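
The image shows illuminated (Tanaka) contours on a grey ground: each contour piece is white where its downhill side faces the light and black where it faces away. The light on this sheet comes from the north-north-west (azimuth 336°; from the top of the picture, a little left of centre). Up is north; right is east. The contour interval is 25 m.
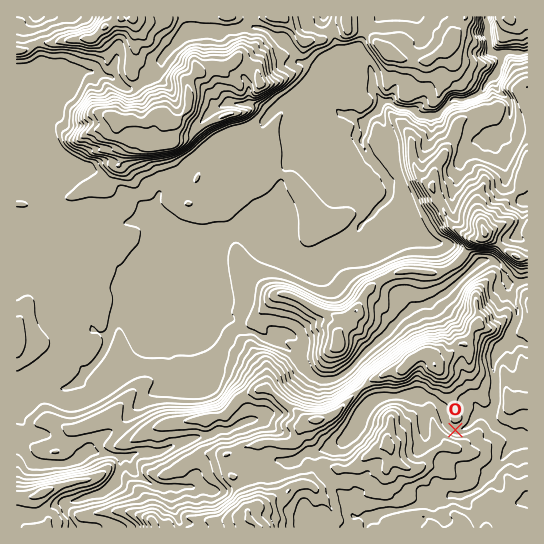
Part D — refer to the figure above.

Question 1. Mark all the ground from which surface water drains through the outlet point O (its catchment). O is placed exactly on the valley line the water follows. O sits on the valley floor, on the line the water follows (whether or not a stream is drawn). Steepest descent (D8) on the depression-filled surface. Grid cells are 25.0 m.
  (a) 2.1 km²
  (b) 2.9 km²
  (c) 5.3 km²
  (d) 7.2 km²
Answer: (c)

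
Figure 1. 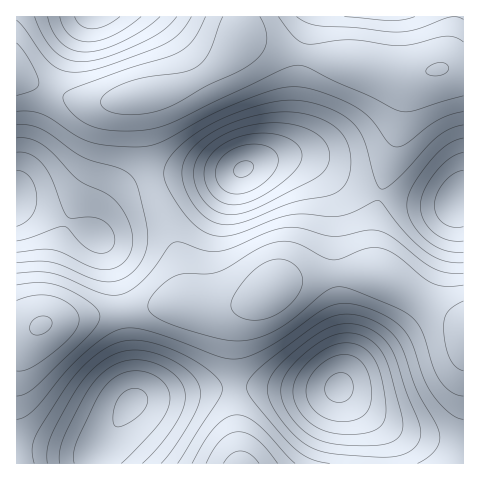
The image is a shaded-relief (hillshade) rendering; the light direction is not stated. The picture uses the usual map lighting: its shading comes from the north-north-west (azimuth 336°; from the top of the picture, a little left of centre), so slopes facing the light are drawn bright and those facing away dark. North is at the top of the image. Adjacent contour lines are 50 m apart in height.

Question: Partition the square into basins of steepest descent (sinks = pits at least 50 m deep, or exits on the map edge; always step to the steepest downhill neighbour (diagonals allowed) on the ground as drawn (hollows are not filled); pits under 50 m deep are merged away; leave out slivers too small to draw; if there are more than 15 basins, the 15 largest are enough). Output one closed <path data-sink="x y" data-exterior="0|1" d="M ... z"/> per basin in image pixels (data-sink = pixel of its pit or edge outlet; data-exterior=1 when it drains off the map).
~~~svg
<path data-sink="243 169" data-exterior="0" d="M241 35l-6 12-8 10-23 19-36 15-27 5 3 48 6 35 26 66 12 57 2 3 16 3 29-2 20-5 21-15 15-6 55-7 25 0 10 2-6-10-2-17 3-40 23-77 8-49 4-6 5-2-26-2-48-12-52-8-31-8z"/><path data-sink="339 388" data-exterior="0" d="M371 273l-41 1-39 6-15 6-34 26-5 10-3 13 0 57 7 72 223-1 0-140-24-12-51-33z"/><path data-sink="131 404" data-exterior="0" d="M257 300l-32 8-59-4-51 10-59 6-14 4-10 6-15 1-1 132 223 1-5-72 0-57 6-20z"/><path data-sink="17 200" data-exterior="1" d="M17 76l-1 254 11 1 29-11 59-6 43-9 31 0-4-8-3-30-6-22-26-66-6-35-3-47-7-1-28 6-24-1-25-7z"/><path data-sink="459 201" data-exterior="0" d="M453 68l-14 0-22 5-6 3-4 6-8 49-21 71-5 46 3 21 7 7 57 35 23 12 1-253z"/><path data-sink="96 17" data-exterior="1" d="M241 16l-224 0-1 59 41 19 32 8 26-1 53-10 36-15 23-19 8-10 6-13z"/><path data-sink="390 17" data-exterior="1" d="M463 16l-221 0-1 19 18 9 31 8 52 8 55 13 23 0 19-5 24 2z"/>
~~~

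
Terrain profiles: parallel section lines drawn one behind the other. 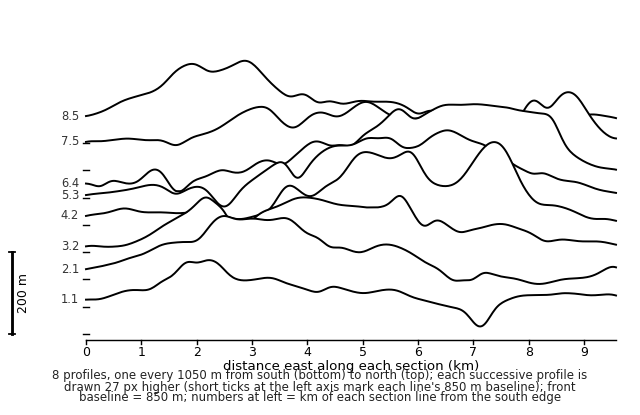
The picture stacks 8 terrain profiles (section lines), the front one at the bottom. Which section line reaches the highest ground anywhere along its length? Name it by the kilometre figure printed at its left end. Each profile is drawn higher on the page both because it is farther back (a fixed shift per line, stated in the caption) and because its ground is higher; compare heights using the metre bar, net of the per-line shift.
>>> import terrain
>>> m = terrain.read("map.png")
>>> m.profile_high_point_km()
4.2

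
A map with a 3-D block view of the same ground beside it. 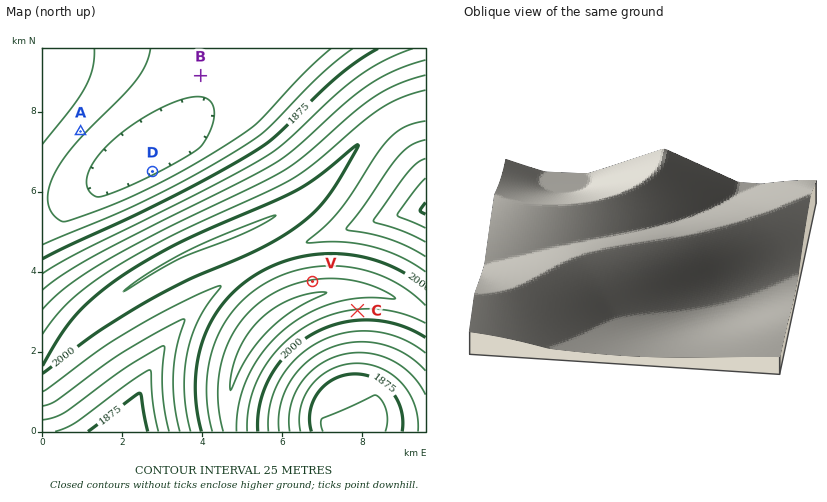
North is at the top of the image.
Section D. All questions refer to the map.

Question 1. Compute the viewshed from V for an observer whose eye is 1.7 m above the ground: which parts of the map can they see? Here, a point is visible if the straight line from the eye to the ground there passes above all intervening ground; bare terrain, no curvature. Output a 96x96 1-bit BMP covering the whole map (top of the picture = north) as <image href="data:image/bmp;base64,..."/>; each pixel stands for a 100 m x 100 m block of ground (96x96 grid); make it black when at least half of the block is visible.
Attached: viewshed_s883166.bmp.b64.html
<image width="96" height="96" href="data:image/bmp;base64,Qk2+BAAAAAAAAD4AAAAoAAAAYAAAAGAAAAABAAEAAAAAAIAEAAATCwAAEwsAAAIAAAAAAAAA////AAAAAAAAAAAAAAAAAAAAAAAAAAAAAAAAAAAAAAAAAAAAAAAAAAAAAAAAAAAAAAAAAAAAAAAAAAAAAAAAAAAAAAAAAAAAAAAAAAAAAAAAAAAAAAAAAAAAAAAAAAAAAAAAAAAAAAAAAAAAAAAAAAAAAAAAAAAAAAAAAAAAAAAAAAAAAAAAAAAAAAAAAAAAAAAAAAAAAAAAAAAAAAAAAAAAAAAAAAAAAAAAAAAAAAAAAAAAAAAAAAAAAAAAAAAAAAAAAAAAAAAAAAAAAAAAAAAAAAAAAAAAAAAAAAAAAAAAAAAAAAAAAAAAAAAAAAAAAAAAAAAAAAAAAAAAAAAAAAAAAAAAAAAAAAAAAAAAAAAAAAAAAAAAAAAAAAAAAAAAAAAAAAAAAAAAAAAAAAAAAAAAAAAAAAAAAAAAAAAAAAAAAAAAAAAAAAAAAAAAGAAAAAAAAAAAAAAADwAAAAAAAAAAAAAAB8AAAAAAAAAAAAAAA/AAAAAAAAAAAAAAAP4AAAAAAAAAAAAAAH+AAAAAAAAAAAAAAD/wAAAAAAAAAAAAAB/8AAAAAHAAAAAAAAf/gAAAAP4AAAAAAAP/8AAAAP4AAAAAAAH//AAAAP4AAAAAAAB//4AAAP4AAAAAAAA///AAAP4AAAAAAAAP//4AAP4AAAAAAAAD///AAP4AAAAAAAAB///4APwAAAAAAAAAf///AHgAAAAAAAAAH///4AAAAAAAAAAAB////AAAAAAAAAAAAP///4AAAAAAAAAAAD////AAAAAAAAAAAA////wAAAAAAAAAAAH///8AAAAAAAAAAAB////gAAAAAAAAAAAP///4AAAAAAAAAAAD///+AAAAAAAAAAAA////wAAAAAAAAAAAP///8AAAAAAAAAAAD////AAAAAAAAAAAA////wAAAAAAAAAAAP///8AAAAAAAAAAAH////AAAAAAAAAAAB////4AAAAAAAAAAA////8AAAAAAAAAAAf///8AAAAAAAAAAAP///8AAAAAAAAAAAH///8AAAAAAAAAAAD///8AAAAAAAAAAAB///8AAAAAAAAAAAA///8AAAAAAAAAAAAf//8AAAAAAAAAAAAP//8AAAAAAAAAAAAH//8AAAAAAAAAAAAD//8AAAAAAAAAAAAD//8AAAAAAAAAAAAB//8AAAAAAAAAAAAA//8AAAAAAAAAAAAAf/8AAAAAAAAAAAAAP/8AAAAAAAAAAAAAH/8AAAAAAAAAAAAAB/8AAAAAAAAAAAAAA/8AAAAAAAAAAAAAAf8AAAAAAAAAAAAAAH8AAAAAAAAAAAAAAA8AAAAAAAAAAAAAAAAAAAAAAAAAAAAAAAAAAAAAAAAAAAAAAAAAAAAAAAAAAAAAAAAAAAAAAAAAAAAAAAAAAAAAAAAAAAAAAAAAAAAAAAAAAAAAAAAAAAAAAAAAAAAAAAAAAAAAAAAAAAAAAAAAAAAAAAAAAAAAAAAAAAAAAAAAAAAAAAAAAAAAAAAAAAAAAAAAAAAAAAAAAAAAAAAAAAAAAAAAAAAAAAA="/>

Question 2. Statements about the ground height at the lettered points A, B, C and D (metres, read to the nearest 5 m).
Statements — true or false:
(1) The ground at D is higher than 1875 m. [false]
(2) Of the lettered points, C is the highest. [true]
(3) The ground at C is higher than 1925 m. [true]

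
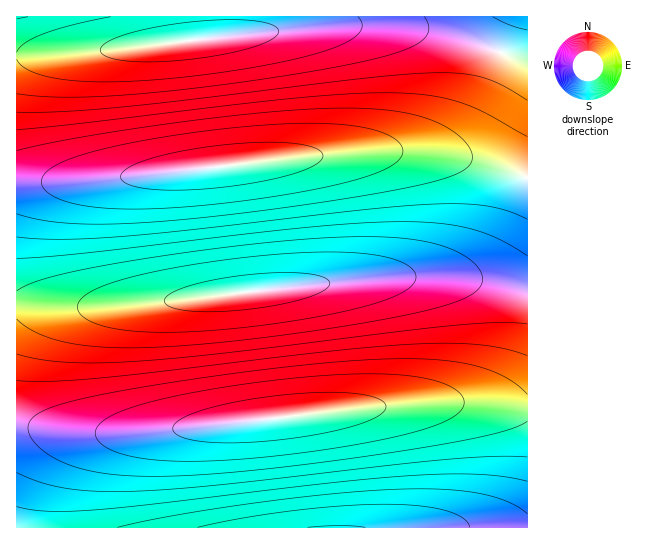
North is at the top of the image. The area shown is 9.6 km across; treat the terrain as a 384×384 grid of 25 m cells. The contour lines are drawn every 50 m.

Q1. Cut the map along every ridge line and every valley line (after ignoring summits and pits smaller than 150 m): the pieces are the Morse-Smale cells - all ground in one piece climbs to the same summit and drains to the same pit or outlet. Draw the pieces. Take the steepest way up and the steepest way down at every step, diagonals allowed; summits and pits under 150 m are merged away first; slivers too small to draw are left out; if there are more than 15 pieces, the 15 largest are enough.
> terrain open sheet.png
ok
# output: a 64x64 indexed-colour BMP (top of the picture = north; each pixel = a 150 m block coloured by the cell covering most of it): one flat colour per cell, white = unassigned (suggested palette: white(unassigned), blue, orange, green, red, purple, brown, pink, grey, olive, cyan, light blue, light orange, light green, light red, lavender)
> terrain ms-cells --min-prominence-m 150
<image width="64" height="64" href="data:image/bmp;base64,Qk12CAAAAAAAAHYAAAAoAAAAQAAAAEAAAAABAAQAAAAAAAAIAAATCwAAEwsAABAAAAAAAAAA////ALR3HwAOf/8ALKAsACgn1gC9Z5QAS1aMAMJ34wB/f38AIr28AM++FwDox64AeLv/AIrfmACWmP8A1bDFAERERERERERERERERERERERERERERERERERERERERERERERERERERERERERERERERERERERERERERERERERERERERERERERERERERERERERERERERERERERERERERERERERERERERERERERERERERERERERERERERERERERERERERERERERERERERERERERERERERERERERERERERERERERERERERERERERERERERERERERERERERERERERERERERERERERERERERERERERERERERERERERERERERERERERERERERERERERERERERERERERERERERERERERERERERERERERERERERERERERERERERERERERERERERERERERERERERERERERERERERERERERERERERERERERERERERERERERERERERERERERERERERERERERERERERERERERERERERERERERERERERERERERERERERERERERERERERERERERCIiIiIiIiIiIkREREREREREREREREREREREREREREIiIiIiIiIiIiIiIiIiIiJEREREREREREREREREREREQiIiIiIiIiIiIiIiIiIiIiIiIiJERERERERERERERERCIiIiIiIiIiIiIiIiIiIiIiIiIiIiIiIiIkREREIiIiIiIiIiIiIiIiIiIiIiIiIiIiIiIiIiIiIiIiIiIiIiIiIiIiIiIiIiIiIiIiIiIiIiIiIiIiIiIiIiIiIiIiIiIiIiIiIiIiIiIiIiIiIiIiIiIiIiIiIiIiIiIiIiIiIiIiIiIiIiIiIiIiIiIiIiIiIiIiIiIiIiIiIiIiIiIiIiIiIiIiIiIiIiIiIiIiIiIiIiIiIiIiIiIiIiIiIiIiIiIiIiIiIiIiIiIiIiIiIiIiIiIiIiIiIiIiIiIiIiIiIiIiIiIiIiIiIiIiIiIiIiIiIiIiIiIiIiIiIiIiIiIiIiIiIiIiIiIiIiIiIiIiIiIiIiIiIiIiIiIiIiIiIiIiIiIiIiIiIiIiIiIiIiIiIiIiIiIiIiIiIiIiIiIiIiIiIiIiIiIiIiIiIiIiIiIiIiIiIiIiIiIiIiIiIiIiIiIiIiIiIiIiIiIiIiIiIiIiIiIiIiIiIiIiIiIiIiIiIiIiIiIiIiIiIiIiIiIiIiIiIiIiIiIiIiIiMzMzMzMzMzMzMyIiIiIiIiIiIiIiIiIiIiIiIiIiIiIzMzMzMzMzMzMzMzMzMzIiIiIiIiIiIiIiIiIiIiIiIjMzMzMzMzMzMzMzMzMzMzMzMzMiIiIiIiIiIiIiIjMzMzMzMzMzMzMzMzMzMzMzMzMzMzMzMzMzMzMzMzMzMzMzMzMzMzMzMzMzMzMzMzMzMzMzMzMzMzMzMzMzMzMzMzMzMzMzMzMzMzMzMzMzMzMzMzMzMzMzMzMzMzMzMzMzMzMzMzMzMzMzMzMzMzMzMzMzMzMzMzMzMzMzMzMzMzMzMzMzMzMzMzMzMzMzMzMzMzMzMzMzMzMzMzMzMzMzMzMzMzMzMzMzMzMzMzMzMzMzMzMzMzMzMzMzMzMzMzMzMzMzMzMzMzMzMzMzMzMzMzMzMzMzMzMzMzMzMzMzMzMzMzMzMzMzMzMzMzMzMzMzMzMzMzMzMzMzMzMzMzMzMzMzMzMzMzMzMzMzMzMzMzMzMzMzMzMzMzMzMzMzMzMzMzMzMzMzMzMzMzMzMzMzMzMzMzMzMzMzMzMzMzMzMzMzMzMzMzMzMzMzMzMzMzMzMzMzMzMzMzMzMzMzMzMzMzMzMzMzMzMzMzMzMzMzMzMzMzMzMzMzMzMzMzMzMzMzEREREREzMzMzMzMzMzMzMzMzMzMzMzMzMzMzMzMzMzMRERERERERERERMzMzMzMzMzMzMzMzMzMzMzMzMzMzERERERERERERERERERERMzMzMzMzMzMzMzMzMzMzMRERERERERERERERERERERERERERETMzMzMzMzMzMRERERERERERERERERERERERERERERERERERERERERERERERERERERERERERERERERERERERERERERERERERERERERERERERERERERERERERERERERERERERERERERERERERERERERERERERERERERERERERERERERERERERERERERERERERERERERERERERERERERERERERERERERERERERERERERERERERERERERERERERERERERERERERERERERERERERERERERERERERERERERERERERERERERERERERERERERERERERERERERERERERERERERERERERERERERERERERERERERERERERERERERERERERERERERERERERERERERERERERERERERERERERERERERERERERERERERERERERERERERERERERERERERERERERERERERERERERERERERERERERERERERERERERERERERERERERERERERERERERERFVVVVVEREREREREREREREREREREREREREREREREREREVVVVVVVVVVVVRERERERERERERERERERERERERERERERVVVVVVVVVVVVVVVVVRERERERERERERERERERERERERFVVVVVVVVVVVVVVVVVUREREREREREREREREREREREREVVVVVVVVVVVVVVVVVVRERERERERERERERERERERERER"/>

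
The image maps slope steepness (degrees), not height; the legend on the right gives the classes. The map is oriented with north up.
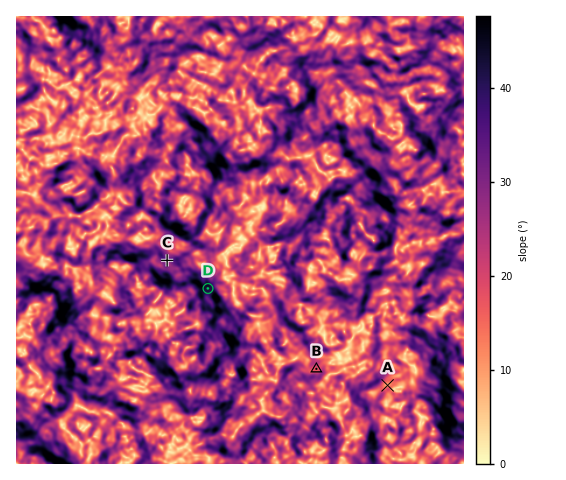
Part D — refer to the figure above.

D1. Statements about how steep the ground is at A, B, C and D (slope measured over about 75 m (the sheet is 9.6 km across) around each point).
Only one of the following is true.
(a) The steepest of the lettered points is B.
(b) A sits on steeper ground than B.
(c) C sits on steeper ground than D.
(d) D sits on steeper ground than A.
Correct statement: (d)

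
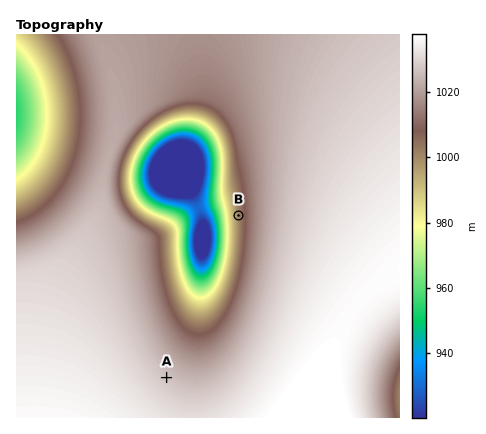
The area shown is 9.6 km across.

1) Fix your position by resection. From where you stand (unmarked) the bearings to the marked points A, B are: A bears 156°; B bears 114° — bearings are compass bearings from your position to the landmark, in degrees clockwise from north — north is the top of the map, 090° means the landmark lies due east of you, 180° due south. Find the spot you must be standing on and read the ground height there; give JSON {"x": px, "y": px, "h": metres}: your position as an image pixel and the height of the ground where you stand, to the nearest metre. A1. {"x": 59, "y": 135, "h": 992}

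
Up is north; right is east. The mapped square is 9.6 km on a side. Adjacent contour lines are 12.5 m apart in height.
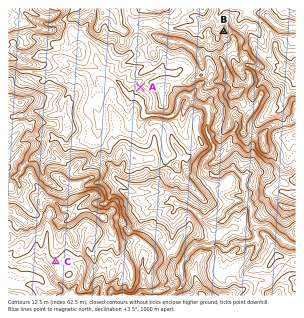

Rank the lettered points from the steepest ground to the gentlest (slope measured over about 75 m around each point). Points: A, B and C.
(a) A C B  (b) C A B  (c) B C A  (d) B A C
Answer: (d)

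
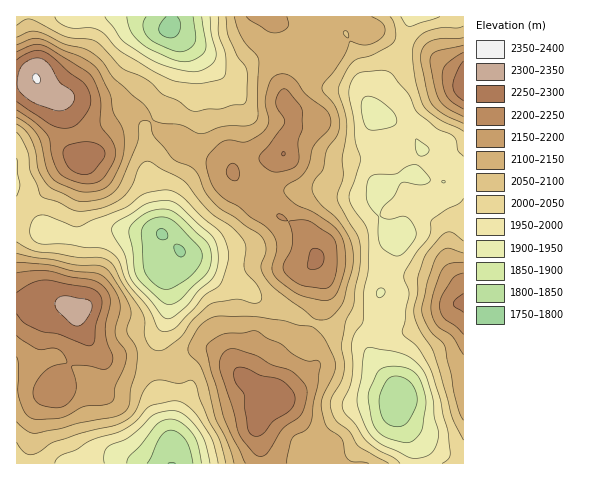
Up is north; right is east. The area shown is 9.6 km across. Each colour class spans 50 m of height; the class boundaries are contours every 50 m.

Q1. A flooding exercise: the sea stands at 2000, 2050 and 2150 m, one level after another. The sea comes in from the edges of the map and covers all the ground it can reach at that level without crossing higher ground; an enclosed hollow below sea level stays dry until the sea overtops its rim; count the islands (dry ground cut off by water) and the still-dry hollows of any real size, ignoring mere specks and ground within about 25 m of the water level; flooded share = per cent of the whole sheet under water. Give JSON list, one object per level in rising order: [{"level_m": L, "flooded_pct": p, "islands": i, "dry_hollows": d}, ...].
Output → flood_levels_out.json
[{"level_m": 2000, "flooded_pct": 21, "islands": 0, "dry_hollows": 1}, {"level_m": 2050, "flooded_pct": 41, "islands": 0, "dry_hollows": 0}, {"level_m": 2150, "flooded_pct": 72, "islands": 1, "dry_hollows": 0}]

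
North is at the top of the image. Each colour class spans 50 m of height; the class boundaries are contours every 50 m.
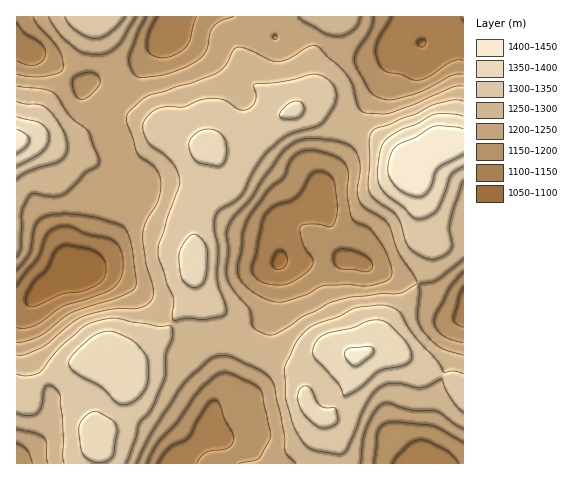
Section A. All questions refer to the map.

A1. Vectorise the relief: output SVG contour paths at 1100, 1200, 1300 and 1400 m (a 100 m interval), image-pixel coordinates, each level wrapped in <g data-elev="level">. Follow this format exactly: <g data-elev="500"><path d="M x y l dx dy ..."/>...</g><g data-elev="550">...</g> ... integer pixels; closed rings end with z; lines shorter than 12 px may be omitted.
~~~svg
<g data-elev="1100"><path d="M28 306l-3-6 3-9 7-11 12-11 7-16 6-6 8-2 21 4 8 3 7 7 2 7-1 8-2 6-6 5-15 6-21 3-26 12z"/><path d="M276 269l-4-4 1-8 5-6 5 0 4 5 0 8-5 5z"/><path d="M421 47l-3-2-1-3 3-2 5 0 0 5z"/></g><g data-elev="1200"><path d="M147 463l11-20 18-20 22-31 17-16 10-4 6 2 20 9 9 7 11 43-1 7-11 18-4 2-16 3"/><path d="M374 463l4-31 4-6 6-3 10-1 35 4 30 16"/><path d="M17 443l10 7 6 13"/><path d="M463 342l-11-2-10-5-6-7-2-7 2-7 13-26 14-17"/><path d="M272 301l-10-4-12-7-8-7-4-8 0-10 3-15 2-18 4-11 22-31 15-13 6-15 5-7 7-4 9-1 24 6 8 5 5 8-1 26 4 22 4 5 15 7 12 15 9 21 1 7-1 5-6 4-16 5-21-1-25 1-16 8-20 7-7 1z"/><path d="M17 270l12-17 5-24 5-9 4-3 9-2 24-1 22 4 21 6 5 4 4 7 4 11 4 37-1 5-5 4-17 7-39 13-10 5-23 18-14 6-10 1"/><path d="M81 99l-4-2-3-5-2-8 1-6 3-2 8-3 11 0 5 5 0 6-11 12z"/><path d="M463 74l-11 1-31 17-25 7-11 1-10-4-7-8-11-20-3-8 3-10 14-21 3-12"/><path d="M274 40l-1-4 3-2 1 4z"/><path d="M33 17l5 9 14 14 7 10 4 10 0 9-4 4-17 4-11 0-14-3"/><path d="M234 17l-13 4-7 5-4 7-4 17-4 6-6 5-12 7-17 6-27 4-4-2-3-3-4-9 0-5 9-27 8-15"/></g><g data-elev="1300"><path d="M126 463l9-24 4-15 13-15 13-31 1-24 7-19-2-9-13 0-42-8-22 4-11 5-21 18-22 27-12 4-11-2"/><path d="M17 413l11 3 8-2 5-8 5-20 4-1 6 4 5 9 2 41 0 17 1 7"/><path d="M463 374l-9-3-10 1-7-11-26-29-12-20-7-5-10-2-27 3-16 9-20 6-10 5-13 14-10 22-2 6 2 29 8 27 11 18 5 4 6 3 23 3 5-2 25-53 8-10 9-5 13 0 21 4 7-2 14-7 12 23 10 10"/><path d="M173 320l15-2 16 2 17-3 4-3 1-8-9-27 1-29-4-23 2-12 5-6 13-7 7-6 19-35 17-18 12-9 28-8 7-6 10-15 2-9-2-10-8-8-7-3-6-1-30 8-28 2-2 1 3 9 0 7-4 5-7 4-7-1-15-9-15-1-9 2-16 6-15 0-9 1-7 4-7 7-2 10 4 11 4 5 13 9 7 7 6 8 3 10-1 8-11 29-10 34 1 10 8 25 6 13-1 17z"/><path d="M17 179l12-8 31-10 6-7 1-7-1-9-3-8-15-21-8-4-15-1-8-2"/><path d="M463 101l-9-1-20 4-18 10-42 16-3 4-2 6 1 21-2 25 1 6 4 5 19 14 6 6 8 25 4 6 13 9 10 2 11-3 7-7 1-5-3-13 1-7 4-17 9-26"/><path d="M65 17l4 7 7 7 11 6 8 1 7-1 7-4 16-16"/></g><g data-elev="1400"><path d="M352 365l6 0 13-9 3-5-1-3-6-2-20 3-2 4 0 3z"/><path d="M17 154l10-8 2-6-3-6-9-5"/><path d="M463 129l-10-2-19-1-18 11-17 7-5 4-4 7-2 11 0 8 4 8 8 9 12 5 9 1 9-8 5-16 3-5 25-14"/></g>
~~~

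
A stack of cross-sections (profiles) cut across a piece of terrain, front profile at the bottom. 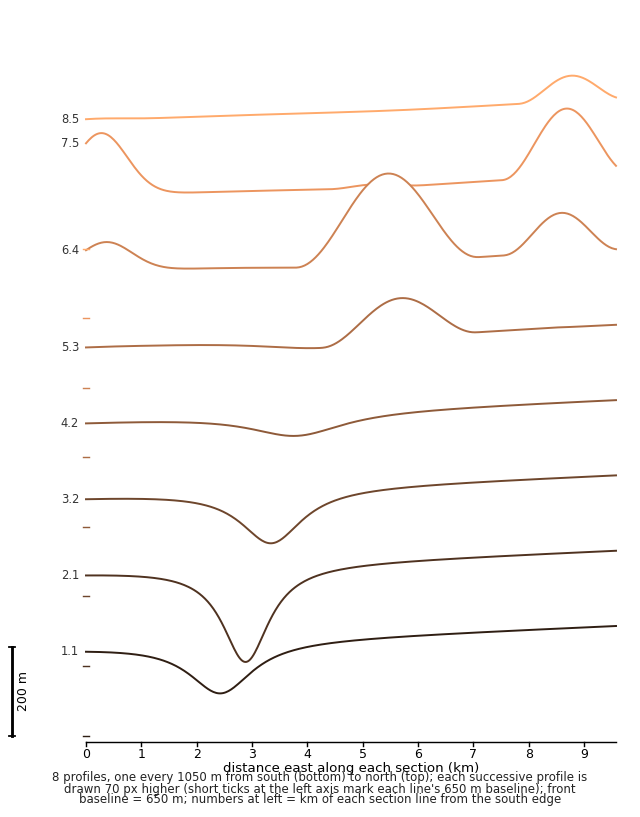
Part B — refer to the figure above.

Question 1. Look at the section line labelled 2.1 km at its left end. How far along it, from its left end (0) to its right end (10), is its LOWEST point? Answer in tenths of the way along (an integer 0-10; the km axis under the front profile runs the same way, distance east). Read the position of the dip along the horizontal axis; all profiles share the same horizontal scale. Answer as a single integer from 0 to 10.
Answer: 3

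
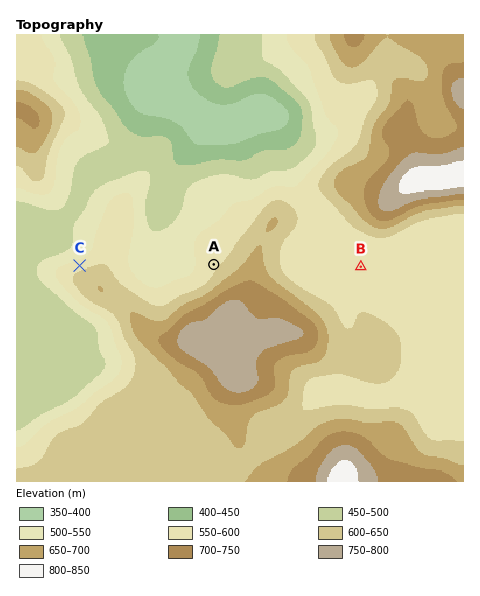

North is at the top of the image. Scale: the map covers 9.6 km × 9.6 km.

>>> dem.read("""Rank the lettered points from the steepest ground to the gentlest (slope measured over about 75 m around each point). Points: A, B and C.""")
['C', 'A', 'B']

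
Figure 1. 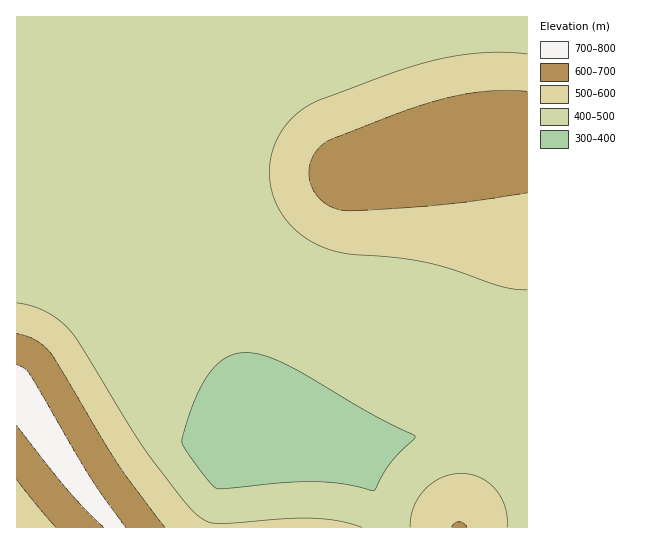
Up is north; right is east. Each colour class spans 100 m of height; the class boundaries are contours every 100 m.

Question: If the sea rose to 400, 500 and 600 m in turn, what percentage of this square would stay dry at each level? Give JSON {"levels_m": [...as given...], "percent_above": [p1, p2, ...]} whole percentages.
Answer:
{"levels_m": [400, 500, 600], "percent_above": [92, 29, 13]}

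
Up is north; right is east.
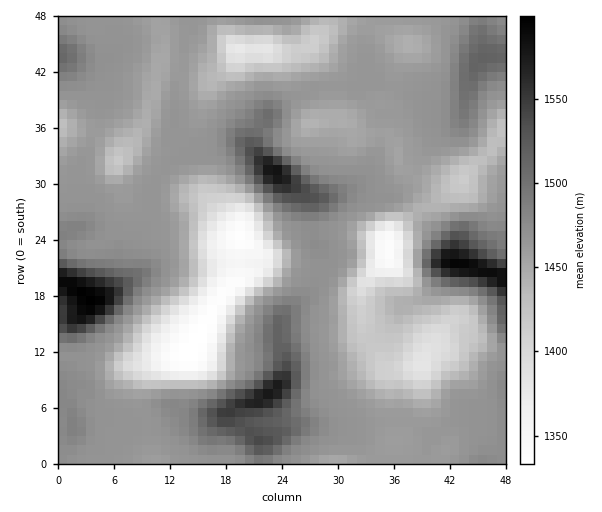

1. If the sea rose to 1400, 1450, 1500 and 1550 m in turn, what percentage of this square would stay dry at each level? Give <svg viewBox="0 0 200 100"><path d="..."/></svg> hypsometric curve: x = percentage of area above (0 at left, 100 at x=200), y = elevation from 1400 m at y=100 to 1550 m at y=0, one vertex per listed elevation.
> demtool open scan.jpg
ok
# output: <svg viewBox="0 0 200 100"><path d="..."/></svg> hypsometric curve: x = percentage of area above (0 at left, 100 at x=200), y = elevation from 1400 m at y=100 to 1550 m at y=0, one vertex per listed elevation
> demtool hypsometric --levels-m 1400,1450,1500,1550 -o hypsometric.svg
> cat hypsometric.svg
<svg viewBox="0 0 200 100"><path d="M181 100l-37-33-121-34-16-33"/></svg>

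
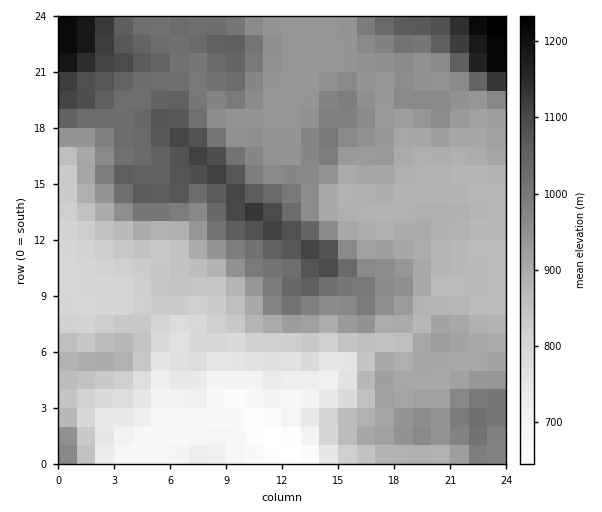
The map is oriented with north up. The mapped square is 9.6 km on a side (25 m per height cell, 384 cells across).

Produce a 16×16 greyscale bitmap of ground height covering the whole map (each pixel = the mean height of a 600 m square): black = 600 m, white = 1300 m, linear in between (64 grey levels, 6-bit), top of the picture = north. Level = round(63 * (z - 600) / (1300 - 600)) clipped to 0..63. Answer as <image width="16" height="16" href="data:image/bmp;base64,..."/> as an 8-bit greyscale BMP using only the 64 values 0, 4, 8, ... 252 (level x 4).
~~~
<image width="16" height="16" href="data:image/bmp;base64,Qk02BQAAAAAAADYEAAAoAAAAEAAAABAAAAABAAgAAAAAAAABAAATCwAAEwsAAAABAAAAAAAAAAAAAAEBAQACAgIAAwMDAAQEBAAFBQUABgYGAAcHBwAICAgACQkJAAoKCgALCwsADAwMAA0NDQAODg4ADw8PABAQEAAREREAEhISABMTEwAUFBQAFRUVABYWFgAXFxcAGBgYABkZGQAaGhoAGxsbABwcHAAdHR0AHh4eAB8fHwAgICAAISEhACIiIgAjIyMAJCQkACUlJQAmJiYAJycnACgoKAApKSkAKioqACsrKwAsLCwALS0tAC4uLgAvLy8AMDAwADExMQAyMjIAMzMzADQ0NAA1NTUANjY2ADc3NwA4ODgAOTk5ADo6OgA7OzsAPDw8AD09PQA+Pj4APz8/AEBAQABBQUEAQkJCAENDQwBEREQARUVFAEZGRgBHR0cASEhIAElJSQBKSkoAS0tLAExMTABNTU0ATk5OAE9PTwBQUFAAUVFRAFJSUgBTU1MAVFRUAFVVVQBWVlYAV1dXAFhYWABZWVkAWlpaAFtbWwBcXFwAXV1dAF5eXgBfX18AYGBgAGFhYQBiYmIAY2NjAGRkZABlZWUAZmZmAGdnZwBoaGgAaWlpAGpqagBra2sAbGxsAG1tbQBubm4Ab29vAHBwcABxcXEAcnJyAHNzcwB0dHQAdXV1AHZ2dgB3d3cAeHh4AHl5eQB6enoAe3t7AHx8fAB9fX0Afn5+AH9/fwCAgIAAgYGBAIKCggCDg4MAhISEAIWFhQCGhoYAh4eHAIiIiACJiYkAioqKAIuLiwCMjIwAjY2NAI6OjgCPj48AkJCQAJGRkQCSkpIAk5OTAJSUlACVlZUAlpaWAJeXlwCYmJgAmZmZAJqamgCbm5sAnJycAJ2dnQCenp4An5+fAKCgoAChoaEAoqKiAKOjowCkpKQApaWlAKampgCnp6cAqKioAKmpqQCqqqoAq6urAKysrACtra0Arq6uAK+vrwCwsLAAsbGxALKysgCzs7MAtLS0ALW1tQC2trYAt7e3ALi4uAC5ubkAurq6ALu7uwC8vLwAvb29AL6+vgC/v78AwMDAAMHBwQDCwsIAw8PDAMTExADFxcUAxsbGAMfHxwDIyMgAycnJAMrKygDLy8sAzMzMAM3NzQDOzs4Az8/PANDQ0ADR0dEA0tLSANPT0wDU1NQA1dXVANbW1gDX19cA2NjYANnZ2QDa2toA29vbANzc3ADd3d0A3t7eAN/f3wDg4OAA4eHhAOLi4gDj4+MA5OTkAOXl5QDm5uYA5+fnAOjo6ADp6ekA6urqAOvr6wDs7OwA7e3tAO7u7gDv7+8A8PDwAPHx8QDy8vIA8/PzAPT09AD19fUA9vb2APf39wD4+PgA+fn5APr6+gD7+/sA/Pz8AP39/QD+/v4A////AHw8ICAkKBwUEDBUaHBsgIxgOCwgIBwYFCBEZHCAgJCQWEhAKCwgHCQkLEhwcHCEjGRkXDw8NDQ4ODhAbGxwbHBYWFxMQEhMVFxYZGBkdHBsSEhMUExQYHyMgISAcGRkZEhITFRYWHCMoKCUhHxkYGBITFRYYHSMnKi0hHhwaGBgTFxsdHSQrLikhGxobGhoZFh0mKSgnLSkkHBoaGhoaGRchKCgrLighISEcHBoaGhodISYpLSghHx8kIB4bHBscKScmKSkiIB8fIiIfHiAeHS4rJyYmJCUfHiAhHiAfISo1LywoJScnIR4eHyAhIi03NjEoJicnJR8eHiAlKSoyOA="/>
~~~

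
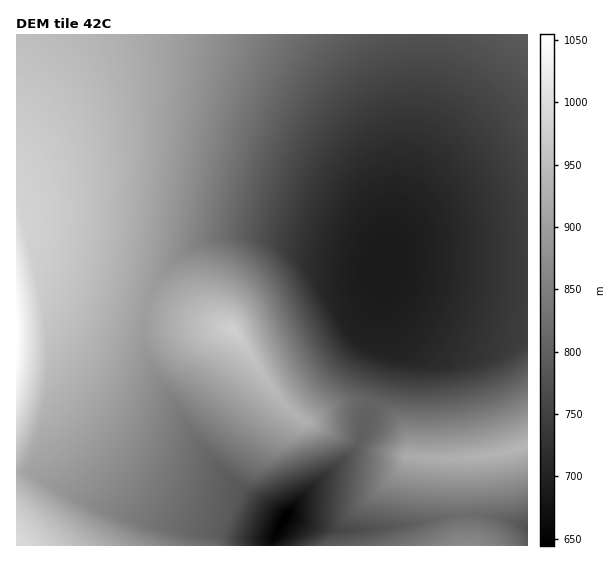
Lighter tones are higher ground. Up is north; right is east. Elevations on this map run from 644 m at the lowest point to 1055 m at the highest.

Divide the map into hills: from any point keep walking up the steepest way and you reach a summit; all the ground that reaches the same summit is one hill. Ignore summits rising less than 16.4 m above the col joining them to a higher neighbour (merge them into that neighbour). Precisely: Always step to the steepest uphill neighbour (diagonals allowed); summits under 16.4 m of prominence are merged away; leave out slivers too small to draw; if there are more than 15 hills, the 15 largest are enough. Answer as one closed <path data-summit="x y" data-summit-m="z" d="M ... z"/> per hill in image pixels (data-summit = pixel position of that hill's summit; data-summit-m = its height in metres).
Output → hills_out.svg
<path data-summit="17 335" data-summit-m="1055" d="M527 34l-510 0-1 439 14 0 55 29 62 21 42 8 34 3 12 4 39-1 11-20-43-27-23-22-31-41-37-62-7-25 0-20 3-15 8-20 12-17 16-15 23-12 23-6 36 2 86 18 34 11 98 11 44 1z"/><path data-summit="234 329" data-summit-m="979" d="M255 235l-26 0-19 4-13 6-20 13-16 17-12 22-5 23 0 20 4 17 8 19 55 83 31 31 32 21 12 6 13-17 18-18 29-24 14-17 24-82-3-24 0-47 4-21-4-4-30-8z"/><path data-summit="527 445" data-summit-m="937" d="M398 266l-12 0-2 2-3 20 0 47 3 24-24 82-14 17-29 24-18 18-11 15 23 10 24 5 55-3 63-12 34 0 20 4 20 8 1-248-59-4z"/><path data-summit="17 545" data-summit-m="996" d="M30 473l-14 2 1 71 253 0 2-5-1-3-36 0-12-4-34-3-47-9-57-20z"/><path data-summit="466 545" data-summit-m="867" d="M487 515l-34 0-44 10-50 5-24 0-13-3-35-12-15 24-1 6 257 0 0-17-2-2z"/>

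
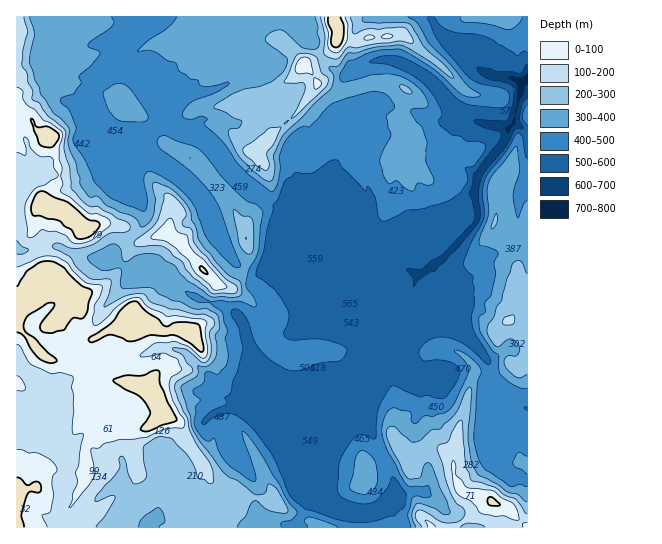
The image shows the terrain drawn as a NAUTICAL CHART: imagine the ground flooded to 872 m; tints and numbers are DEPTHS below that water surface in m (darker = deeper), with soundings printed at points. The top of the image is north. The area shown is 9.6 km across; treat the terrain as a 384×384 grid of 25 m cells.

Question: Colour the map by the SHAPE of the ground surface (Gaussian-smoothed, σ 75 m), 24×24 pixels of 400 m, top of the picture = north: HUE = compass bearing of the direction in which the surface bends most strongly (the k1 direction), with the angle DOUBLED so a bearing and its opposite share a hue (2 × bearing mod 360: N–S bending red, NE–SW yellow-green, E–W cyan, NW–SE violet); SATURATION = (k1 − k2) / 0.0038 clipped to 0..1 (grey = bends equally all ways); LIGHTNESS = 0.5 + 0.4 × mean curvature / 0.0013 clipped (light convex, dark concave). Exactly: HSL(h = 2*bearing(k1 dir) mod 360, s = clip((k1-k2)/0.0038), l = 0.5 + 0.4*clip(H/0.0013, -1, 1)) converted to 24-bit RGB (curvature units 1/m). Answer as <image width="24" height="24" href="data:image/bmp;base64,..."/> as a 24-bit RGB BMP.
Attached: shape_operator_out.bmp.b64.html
<image width="24" height="24" href="data:image/bmp;base64,Qk32BgAAAAAAADYAAAAoAAAAGAAAABgAAAABABgAAAAAAMAGAAATCwAAEwsAAAAAAAAAAAAAmr9QpDZZPLRg2IdeQHeFhH5tV3J4kI94cJKUspF/kX9TdjFAees+GePm1UWMjSEmXYckrC2wPI3sv/jftgaRpTYwc684P//axWy7dsStyEWuNYtEt1ZykVVbX4iAa3+LjnRtY6Nvr8LXQELmmeykUic9e0RmxmShqsqUH0tPSZIALAcM1LB4p+721fP2kR+Nom+GuGmPTVqJzJ6gTGmVuqqJX3inYVR1wcJ/ddnCaSdKo+xRcSRmdW59ZGuGZnWj1Mu2MApH6fTXFiZe3PjKLno8ThccfEgzeZhnlllkYF14to1oYlA0mrMyQjwodk1izfrYdS9kaTl+nOGNdEF3enp/aH2BX5ejyI6YmAfOoOzOLi/O9PfUNDJiTEFzkq6jf3Fihol2k2WUaK2mqn/aypjr3lSiU/VtD0RcwFOUjua0ejRjfnF5fH+BeYJ/UoplVxli2/fUPEFra46k9tC2MyxnX3F7e5BqdX6JeYSFdl6Rh6hsenRcQDYs3PSqteXnXBp8K5REjXE8fmNtfoFyeYN3eoF8eYF5OU9vuNOKWF6eUYJr00xJ40V0YWN/j4tScaScemxpXoh7p09tjVPAnMDt1PS5USUaMmckn2k9Um1ycXSBnYKLdYNycX5we39yXHJ9ibppcVpTcG5WLVtj/qyKWClQsIJFgjdSo9BaQKq3V7dfOo9IZXo0z46e1sfvygBeQs59SF+AeVttqWpOsK1gZ3lYaJVxY4N2WIVVol+BgW9QJUIxyP2pXQ6d1tntNdXDzsYzdjtkzX60ilFUm5Y4NkYMMwIAzv/MQFeZTDt6d1qyY7qplX/DoI7QnHWte3WLdYGGSm6Ltq3hreXwNAIjm+pDeIYlOKVXwnm9kbNFBpBQ1W7t1970vtj6udD/9tXwfF/WOBhLr8eGZoJ/WXhaf3tmh395gHeChHx/XXZ8f5NTcD87NTDB6MPVfKrB2nm0LGJU5Ju5csDTATQp9fTWbjthfn86LhIFQRMAEbNChcuzfHaRdnKIdYF9gHtzhnd9goN8Y1+GjZV+aWZ+Q4OBjKFexoKCxljckXfJje+9qU7O6jfcMkgVhEkoRQ4fyTeIzP/6v3b3QVtrgWN0fW1ygG5vhYV2aoJvfpCGVniJp3iPfVx9UYdkX39gvb9pJXlK59SmjSgYJiANdk40kFE6XEE1UT+EzP/eZCRVxRAFJYpqdmt5fXV/in6IioiEhXx9gnxkkXJoQIRGO06ixnKJR5xteMOC0FQWSD4Quh01oN+YHU1AUcr52LP30PvpR6M8OhE69/nSQVimWGN4eHmAfoiJjoCMjnB6hX53doB3lYOKKX5hoynltNN3WHNF3R3gfG60xvnvwb70pKb0RS/Gcygq9OedXh9/TytjuO+yz3jAP1NseX56eH91gmyAm2mbsZxpcntccn5rpoSEAyUz+evSTlaMIYm52vXVjMRAcmw6VS4wSSA5VNGO4e+yRAw6ed6XUbNxjQoHL5RkdXtyeHt1eG50cFN9wKCBnn2rZYWadLhfAQEy8/bVRl9xSHwymIUjqsl4TkJrcllqRWKFludsOwsTSs9VZ9aNLgUY3PK8LV61d4xbY4F5d42GalaJn6uHfpiMi5ukuJCOACcz9tPPRlOtbjS3p/JMNqd+cD11fnV/cH92jzJYkdvoq+HNKwgljK7X9fnSERQ5raKMa3uEbJaXW2+Lr5CajZ98b46GhXCs563eADMp/3aHMyKe0vnmah/CYk96hGlWc3RBLL9si1svVRkVTofMWrx5yZGM7lO+L4JHdI96alJ9ZYdzaIljsr2aapGWZoF7fJtSnABDnDQAk/G3e3M4biZDZ1V0mXayxOHkTUyia020nY/ebk3cmMxtQWw4ukd973GEQGpFQmhSVpRVkWtcrYk6SspxYiE7dUknwdKPDv/2ytdvgSh1ZXOcW3KJfaeLm4JieVBrbHhTZX1BKXEp1L5KvW3g0krH52ktkeHoWmrWhXLCb5bL1vXxWwlJjvQ/wef419vzOgCg1MtWdTl0oW6Oc4KJWYFcnWhhcVx0c4xxipB/eYh3Y35cVm0/GSFr0PvVxAQeDSoJLG4Si5waMQUCIP+VuvvfRhUebCwMxxYzx9RgRISbbnVhjHtvZHWLhnOigHKtlo20cJePiYGaeXiZimyhY9a4dZYT/y+1brf+z2nuIZ+lnv7bZ+m+RhQjeVtVfV9eYqth0uB8V0OAoXGceH6Qk4V9YH97YHhjjHBgqXp6doR/cYF7XIl5spZRTjds1vBPOvxEDbyHmzr/8ZBFTBRGwm25fnXDh6bHZq28"/>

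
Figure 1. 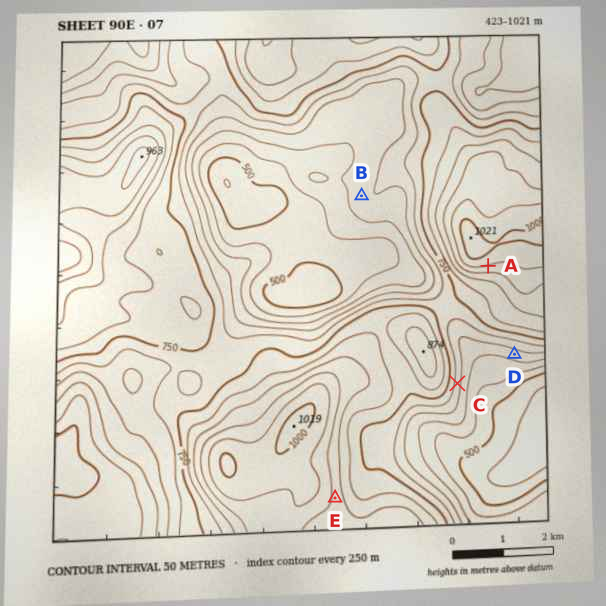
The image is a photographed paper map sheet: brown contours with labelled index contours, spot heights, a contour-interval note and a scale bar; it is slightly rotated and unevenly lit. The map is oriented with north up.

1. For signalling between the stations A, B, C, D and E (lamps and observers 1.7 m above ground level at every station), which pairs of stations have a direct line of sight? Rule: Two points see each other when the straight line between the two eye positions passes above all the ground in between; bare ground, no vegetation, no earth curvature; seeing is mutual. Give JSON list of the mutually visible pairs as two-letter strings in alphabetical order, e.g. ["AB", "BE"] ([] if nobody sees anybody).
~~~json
["AC", "AE", "CD", "DE"]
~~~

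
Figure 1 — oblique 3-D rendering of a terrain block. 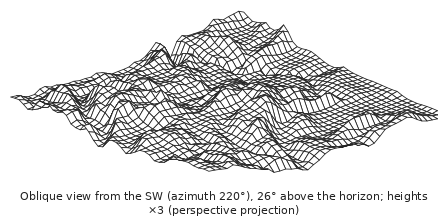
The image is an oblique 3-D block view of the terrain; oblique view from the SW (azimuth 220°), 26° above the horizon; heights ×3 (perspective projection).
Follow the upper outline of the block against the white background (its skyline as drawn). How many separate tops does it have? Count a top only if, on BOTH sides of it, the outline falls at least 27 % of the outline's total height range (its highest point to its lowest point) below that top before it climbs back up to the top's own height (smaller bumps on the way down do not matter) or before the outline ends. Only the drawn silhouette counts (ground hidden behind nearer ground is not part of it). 1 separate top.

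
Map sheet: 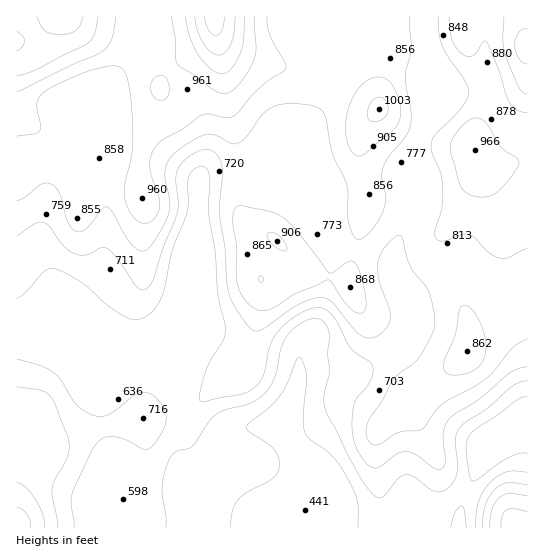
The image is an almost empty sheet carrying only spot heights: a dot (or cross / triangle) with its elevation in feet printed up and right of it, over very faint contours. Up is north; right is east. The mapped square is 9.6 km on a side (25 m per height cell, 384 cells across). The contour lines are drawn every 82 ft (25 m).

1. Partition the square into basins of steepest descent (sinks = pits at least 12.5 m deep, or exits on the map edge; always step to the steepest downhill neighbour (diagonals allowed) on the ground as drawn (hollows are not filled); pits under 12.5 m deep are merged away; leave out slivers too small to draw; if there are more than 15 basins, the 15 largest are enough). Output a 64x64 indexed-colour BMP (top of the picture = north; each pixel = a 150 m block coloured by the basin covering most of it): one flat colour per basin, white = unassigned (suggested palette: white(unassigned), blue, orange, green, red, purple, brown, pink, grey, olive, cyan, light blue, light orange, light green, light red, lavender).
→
<image width="64" height="64" href="data:image/bmp;base64,Qk12CAAAAAAAAHYAAAAoAAAAQAAAAEAAAAABAAQAAAAAAAAIAAATCwAAEwsAABAAAAAAAAAA////ALR3HwAOf/8ALKAsACgn1gC9Z5QAS1aMAMJ34wB/f38AIr28AM++FwDox64AeLv/AIrfmACWmP8A1bDFABERERERERERERERERERERERERERERERIiIiIiIiIiIhEREREREREREREREREREREREREREREREiIiIiIiIiIiIRERERERERERERERERERERERERERERESIiIiIiIiIiIhERERERERERERERERERERERERERERERIiIiIiIiIiIiERERERERERERERERERERERERERERERIiIiIiIiIiIiIREREREREREREREREREREREREREREREiIiIiIiIiIiIhERERERERERERERERERERERERERERESIiIiIiIiIiIiERERERERERERERERERERERERERERERIiIiIiIiIiIiIREREREREREREREREREREREREREREREiIiIiIiIiIiIhERERERERERERERERERERERERERERESIiIiIiIiIiIiERERERERERERERERERERERERERERERIiIiIiIiIiIiIREREREREREREREREREREREREREREREiIiIiIiIiIiIhERERERERERERERERERERERERERERESIiIiIiIiIiIiEREREREREREREREREREREREREREREREiIiIiIiIiIiIRERERERERERERERERERERERERERERERIiIiIiIiIiIhERERERERERERERERERERERERERERERERIiIiIiIiIiERERERERERERERERERERERERERERERERESIiIiIiIiIREREREREREREREREREREREREREREREREREiIiIiIiIhEREREREREREREREREREREREREREREREREREiIiIiIiERERERERERERERERERERERERERERERERERERIiIiIiIRERERERERERERERERERERERERERERERERERESIiIiIhEREREREREREREREREREREREREREREREREREREiIiIiERERERERERERERERERERERERERERERERERERERIiIiIREREREREREREREREREREREREREREREREREREREiIiIhERERERERERERERERERERERERERERERERERERESIiIiERERERERERERERERERERERERERERERERERERERIiIiIRERERERERERERERERERERERERERERERERERERIiIiIhEREREREREREREREREREREREREREREREREREREiIiIiERERERERERERERERERERERERERERERERERERESIiIiIRERERERERERERERERERERERERERERERERERERIiIiIhERERERERERERERERERERERERERERERERERERESIiIiERERERERERERERERERERERERERERERERERERERIiIiIRERERERERERERERERERERERERERERERERERERESIiIhEREREREREREREREREREREREREREREREREREREREiIiERERERERERERERERERERERERERERERERERERERESIiIREREREREREREREREREREREREREREREREREREREREiIhERERERERERERERERERERERERERERERERERERERESIiERERERERERERERERERERERERERERERERERERERERIiIREREREREREREREREREREREREREREREREREREREREiIhERERERERERERERERERERERERERERERERERERERESIiERERERERERERERERERERERERERERERERERERERERIiIRERERERERERERERERERERERERERERERERERERERIiIhEREREREREREREREREREREREREREREREREREREREiIiERERERERERERERERERERERERERERERERERERERESIiIRERERERERERERERERERERERERERERERERERERESIiIhERERERERERERERERERERERERERERERERERERERERIiERERERERERERERERERERERERERERERERERERERERERERERERERERERERERERERERERERERERERERERERERERERERERERERERERERERERERERERERERERERERERERERERERERERERERERERERERERERERERERERERERERERERERERERERERERERERERERERERERERERERERERERERERERERERERERERERERERERERERERERERERERERERERERERERERERERERERERERERERERERERERERERERERERERERERERERERERERERERERERERERERERERERERERERERERERERERERERERERERERERERERERERERERERERERERERERERERERERERERERERERERERERERERERERERERERERERERERERERERERERERERERERERERERERERERERERERERERERERERERERERERERERERERERERERERERERERERERERERERERERERERERERERERERERERERERERERERERERERERERERERERERERERERERERERERERERERERERERERERERERERERERERERERERERERERERERERERERERERERERERERERERERERERERERERERERERERERERERERERERERERERERERERERERERERERERERERERERERERERERERERERERERERERERERERERERERERERERERERERERERERERERERER"/>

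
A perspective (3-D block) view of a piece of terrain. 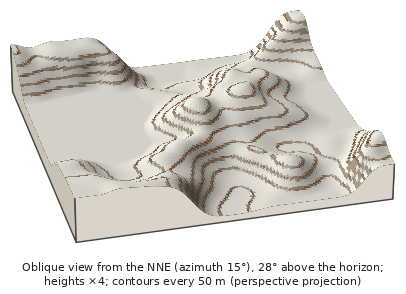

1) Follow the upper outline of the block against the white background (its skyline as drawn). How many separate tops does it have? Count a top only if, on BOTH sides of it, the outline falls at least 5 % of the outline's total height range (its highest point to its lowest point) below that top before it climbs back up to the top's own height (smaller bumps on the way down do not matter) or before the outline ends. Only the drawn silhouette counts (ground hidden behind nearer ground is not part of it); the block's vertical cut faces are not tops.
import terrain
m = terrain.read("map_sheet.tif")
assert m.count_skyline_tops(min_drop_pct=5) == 2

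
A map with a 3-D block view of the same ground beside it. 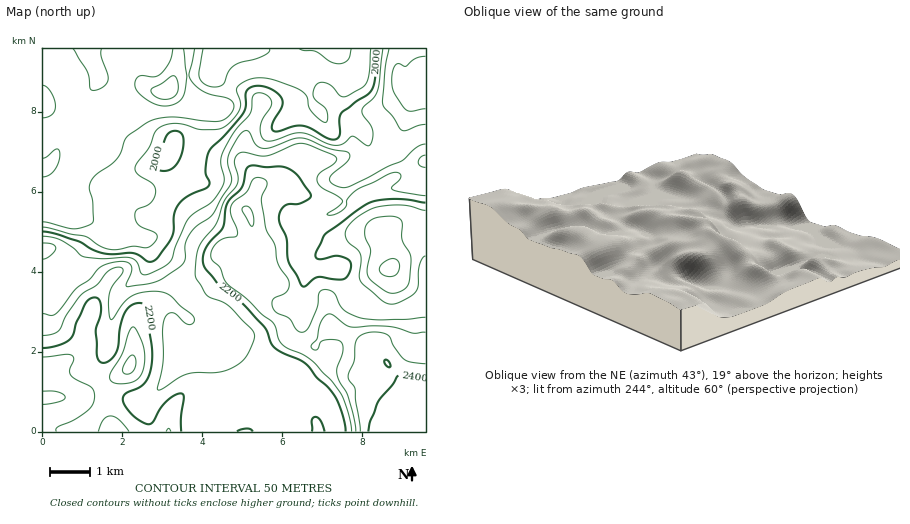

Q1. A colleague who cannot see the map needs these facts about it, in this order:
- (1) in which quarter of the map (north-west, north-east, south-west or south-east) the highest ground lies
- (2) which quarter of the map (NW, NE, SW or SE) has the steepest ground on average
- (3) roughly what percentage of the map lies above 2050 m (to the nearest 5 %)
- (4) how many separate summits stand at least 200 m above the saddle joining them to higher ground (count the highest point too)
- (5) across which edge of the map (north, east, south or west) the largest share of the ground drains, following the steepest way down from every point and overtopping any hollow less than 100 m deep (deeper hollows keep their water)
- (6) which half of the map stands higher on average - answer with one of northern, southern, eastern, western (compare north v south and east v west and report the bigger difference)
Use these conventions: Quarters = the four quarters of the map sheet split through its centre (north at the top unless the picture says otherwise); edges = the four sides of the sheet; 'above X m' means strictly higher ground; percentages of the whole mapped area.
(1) Look to the south-east quarter for the highest ground.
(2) The steepest ground, on average, is in the north-east quarter.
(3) About 65 % of the map lies above 2050 m.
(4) Counting only tops that stand 200 m proud, the map has 1 summit.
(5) Most of the ground drains across the northern edge.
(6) Taken as a whole, the southern half is higher than the northern.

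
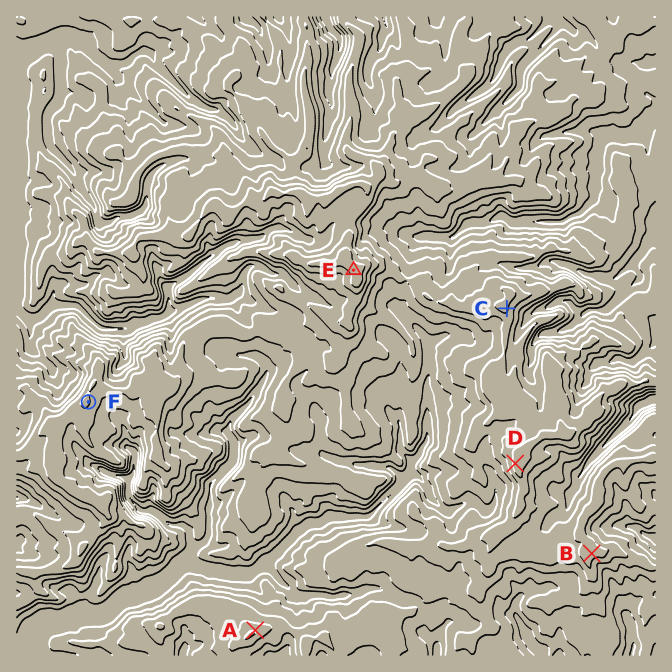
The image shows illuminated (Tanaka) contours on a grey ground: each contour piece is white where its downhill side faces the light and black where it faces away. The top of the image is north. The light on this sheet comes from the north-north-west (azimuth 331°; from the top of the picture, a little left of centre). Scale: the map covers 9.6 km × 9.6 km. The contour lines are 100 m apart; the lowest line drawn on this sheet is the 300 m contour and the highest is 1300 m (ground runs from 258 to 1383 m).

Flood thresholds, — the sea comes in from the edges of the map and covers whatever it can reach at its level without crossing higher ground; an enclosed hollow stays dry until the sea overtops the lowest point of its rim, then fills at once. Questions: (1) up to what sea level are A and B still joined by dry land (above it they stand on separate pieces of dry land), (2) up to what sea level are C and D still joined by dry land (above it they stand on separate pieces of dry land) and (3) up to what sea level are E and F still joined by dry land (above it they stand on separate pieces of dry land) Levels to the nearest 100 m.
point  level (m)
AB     600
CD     1000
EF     800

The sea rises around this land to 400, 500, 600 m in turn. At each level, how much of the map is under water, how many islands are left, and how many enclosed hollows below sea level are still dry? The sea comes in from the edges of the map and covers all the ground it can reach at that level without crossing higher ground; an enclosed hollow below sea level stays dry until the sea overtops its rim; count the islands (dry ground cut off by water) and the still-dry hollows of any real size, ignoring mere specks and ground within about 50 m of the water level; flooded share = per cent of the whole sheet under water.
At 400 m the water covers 15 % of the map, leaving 0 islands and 0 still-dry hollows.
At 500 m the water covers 25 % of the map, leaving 0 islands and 0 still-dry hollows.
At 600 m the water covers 38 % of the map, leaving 0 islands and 0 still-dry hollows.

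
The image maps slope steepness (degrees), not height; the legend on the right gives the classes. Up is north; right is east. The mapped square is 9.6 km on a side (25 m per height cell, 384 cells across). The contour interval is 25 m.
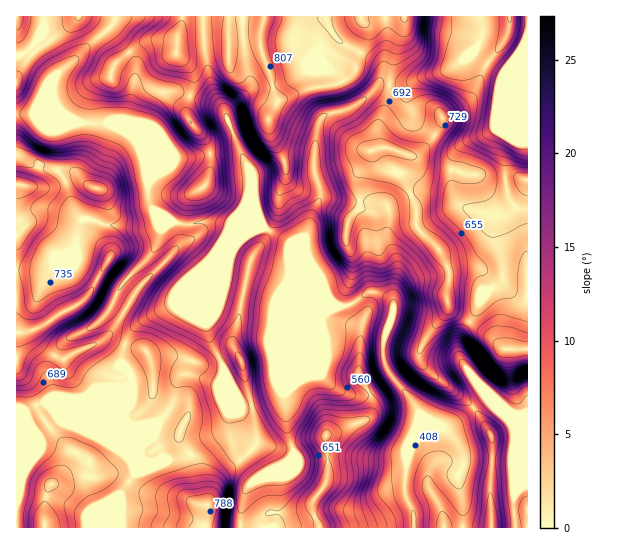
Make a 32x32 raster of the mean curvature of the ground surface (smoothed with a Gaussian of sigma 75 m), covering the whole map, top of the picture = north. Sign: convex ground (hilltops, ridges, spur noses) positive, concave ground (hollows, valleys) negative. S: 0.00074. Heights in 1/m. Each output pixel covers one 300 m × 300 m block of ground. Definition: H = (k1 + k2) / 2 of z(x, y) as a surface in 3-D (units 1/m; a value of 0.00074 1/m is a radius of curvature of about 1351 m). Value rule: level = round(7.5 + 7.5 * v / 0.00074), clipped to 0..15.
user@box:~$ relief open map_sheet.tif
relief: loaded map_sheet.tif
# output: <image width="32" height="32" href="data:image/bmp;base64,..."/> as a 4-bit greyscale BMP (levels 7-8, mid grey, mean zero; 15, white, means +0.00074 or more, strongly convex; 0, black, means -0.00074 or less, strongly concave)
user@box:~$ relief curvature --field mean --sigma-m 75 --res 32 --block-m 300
<image width="32" height="32" href="data:image/bmp;base64,Qk12AgAAAAAAAHYAAAAoAAAAIAAAACAAAAABAAQAAAAAAAACAAATCwAAEwsAABAAAAAAAAAAAAAAABEREQAiIiIAMzMzAERERABVVVUAZmZmAHd3dwCIiIgAmZmZAKqqqgC7u7sAzMzMAN3d3QDu7u4A////AE2mZ3eHiNF5Z6t4mUbHX3ZKdlZ3d7zzWonlRlc3tT9XS7iIaIq59RZVvqgmTIVPVlioiYZlVpdUY16qdlp2Tld1eJh3hnh2qXNLZVNYlz1Xdohmd3iXZpuF35lyV3VPdnh3d3d3qWaLNL6t+Ddkf0dXd3d3h5pXmDObePsjNqRWdlZ3d6eZRsRWhCfkBN9RU9V6V3amV1Xyd2SvYH/2AuSlrGVXuJxa8nd1bxL/YA79mDXdasqnX3J3dm4j3nCPy76iB6R3VEyUd3eMYH3Fq5d176CoJGdatHd3asBI3jaGk2n1PmJ3d8R3doNgOvw2d5VjnQj0N3XWZ3SnUmebR2iFd0+xj1R16FdiurdXunhptGdc+jrZRa1HR/ileupmebh3doVFe3ZmVBf1druXZ3iJdVa2RFRDdNYY6ZWqRWd3h3SMtFnux0Xpc3lkmlV3Z+yH78NmruVD60O5eJlnmVtYnKikdTnkIOoWuIeLabyLy2mmdXYmwgvHBruqvGSYgaAkVWdyn7BvxxfKmFe1MkZGdmVlJP4Qv7ckV7hm/oN3Znd1V5q3AKq7UxCIavmVd9NovMeEWit4mL3oKVhll2fENZyjiah+WoV3jkhjFHpHinM7xo3Fe2xneIlXm1VqhYeoRGu7tHprR4dYl+k3duS2fLZER6R5bGd2jJj5RnXG"/>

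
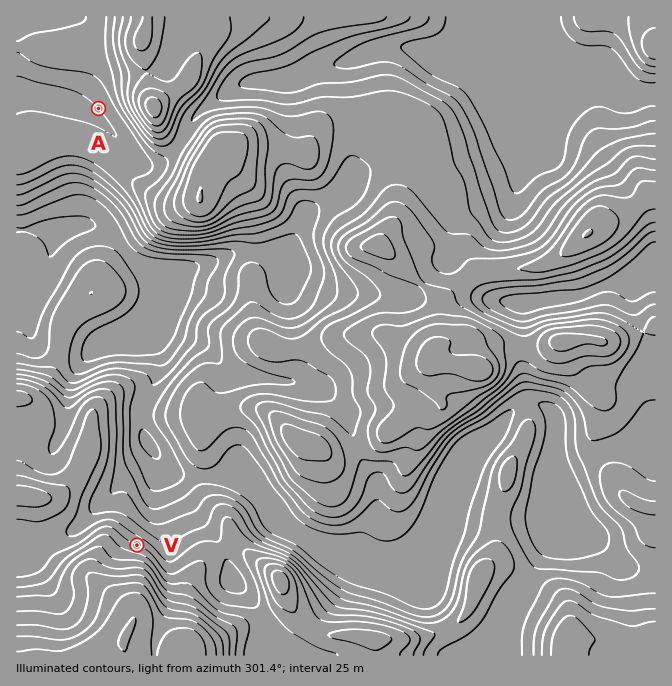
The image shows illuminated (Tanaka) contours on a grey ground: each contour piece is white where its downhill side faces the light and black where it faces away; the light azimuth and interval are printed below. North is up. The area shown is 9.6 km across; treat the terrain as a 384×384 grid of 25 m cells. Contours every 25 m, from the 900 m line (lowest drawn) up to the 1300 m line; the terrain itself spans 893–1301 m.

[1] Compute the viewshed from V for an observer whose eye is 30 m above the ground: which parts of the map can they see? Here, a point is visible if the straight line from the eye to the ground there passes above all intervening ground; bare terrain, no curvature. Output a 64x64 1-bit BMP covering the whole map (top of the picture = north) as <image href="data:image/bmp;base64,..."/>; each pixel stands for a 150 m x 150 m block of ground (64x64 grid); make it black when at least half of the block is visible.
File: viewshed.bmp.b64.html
<image width="64" height="64" href="data:image/bmp;base64,Qk0+AgAAAAAAAD4AAAAoAAAAQAAAAEAAAAABAAEAAAAAAAACAAATCwAAEwsAAAIAAAAAAAAA////AAAAAAAAAAAEAAAAAAAAABwAAAAAAADAOAAAAAAAAP5wAAAAAAAA4+AAAAAAAADA4AAAAAAAAcDgAAAAAAB5wcAAAAAAAP3BwAACAAAA/+PAAAYAAAD/5wAABwADAH/+AAAHAAcAf/wAAAcADwA/+AEGDwAfeD/4BwIHAD////APAAOAPB//8B8AA4B4B//wPwABgHAD////AACAMAP///4BAEAwAf///AEAAB8B///4DYAA/4H//+AMwADjwf//4ARgAGDg///AACAAYOB/7wAAwABgADzgAADAAEAADAAAAf4AAAAAAQAD/gAAAAAH4AOAAAAAAAf4B4AAAAAAD4f/gAAAAAAOA/gAAAAAAAAAAAAAAAADAAAAAAAAAH+AAAAAAAAA/8AAAAAAAAD/9gB8AAAAAA/+AP4AAAAAD/wA/AAAAAAf/gH4AAAAAD//wYAAAAAAP//gAAAAAAB///AAAAAAAH//+AAAAAAB/P/eAAAAAAf4D58AAAAA//AHH8AAAAD/4AYf8AAAAP/AAhz4AAAA/4AGEPwAAAAcDgAAfAAAAAA/AAB+AAAAAH8AAH8AAAAA/wAAPwAAAAHxgAAAAAAAA+CAAAAAAAA/4EAAAAAAAP/gAAAAAAAA//AAAAAAAADj8AAAAAAAAABwAAAAAAAAAAAAAAAAAAAAAAAAAAAAAA=="/>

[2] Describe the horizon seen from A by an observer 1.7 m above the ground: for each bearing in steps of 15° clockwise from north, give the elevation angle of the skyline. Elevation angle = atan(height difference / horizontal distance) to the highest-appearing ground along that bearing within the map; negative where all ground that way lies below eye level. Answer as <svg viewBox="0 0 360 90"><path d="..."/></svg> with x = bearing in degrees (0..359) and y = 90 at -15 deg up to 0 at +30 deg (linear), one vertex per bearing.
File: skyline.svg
<svg viewBox="0 0 360 90"><path d="M0 54l15-4 15-6 15-1 15-5 15-5 15 0 15 6 15 10 15 1 15 5 15 3 15-2 15 2 15 0 15 0 15 0 15 1 15 1 15 1 15-2 15-3 15-1 15-1"/></svg>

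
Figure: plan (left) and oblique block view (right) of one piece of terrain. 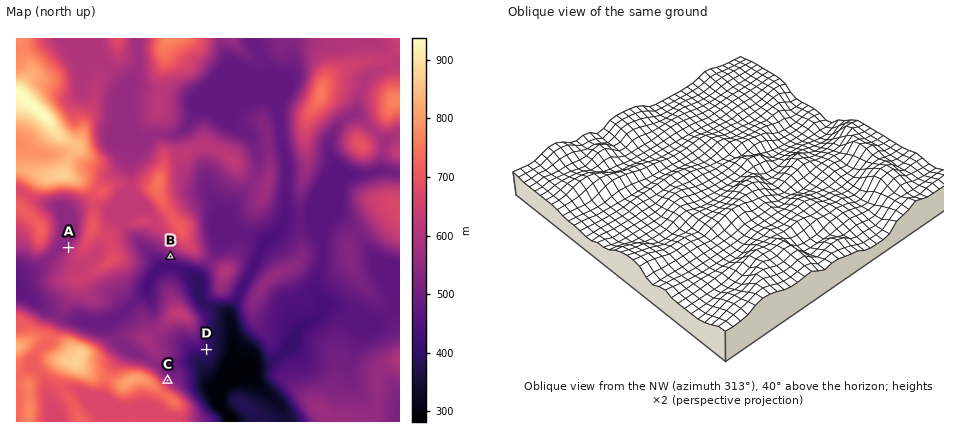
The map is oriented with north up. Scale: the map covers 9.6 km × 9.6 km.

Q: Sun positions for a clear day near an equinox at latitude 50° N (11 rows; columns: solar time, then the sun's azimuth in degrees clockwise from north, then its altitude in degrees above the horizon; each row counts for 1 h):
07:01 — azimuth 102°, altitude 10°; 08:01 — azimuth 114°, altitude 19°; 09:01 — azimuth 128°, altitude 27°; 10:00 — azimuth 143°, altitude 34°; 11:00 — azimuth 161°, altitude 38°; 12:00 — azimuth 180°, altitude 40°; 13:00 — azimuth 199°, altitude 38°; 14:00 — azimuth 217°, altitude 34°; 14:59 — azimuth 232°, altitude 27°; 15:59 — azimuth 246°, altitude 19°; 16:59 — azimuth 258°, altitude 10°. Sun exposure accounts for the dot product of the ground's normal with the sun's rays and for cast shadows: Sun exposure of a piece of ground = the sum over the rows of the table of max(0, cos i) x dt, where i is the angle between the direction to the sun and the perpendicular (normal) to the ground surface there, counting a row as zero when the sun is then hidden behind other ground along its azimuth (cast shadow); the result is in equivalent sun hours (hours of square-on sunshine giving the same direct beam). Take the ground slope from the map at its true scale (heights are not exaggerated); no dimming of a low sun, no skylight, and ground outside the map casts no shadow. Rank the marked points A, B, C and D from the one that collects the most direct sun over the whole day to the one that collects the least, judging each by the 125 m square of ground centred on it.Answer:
B > D > A > C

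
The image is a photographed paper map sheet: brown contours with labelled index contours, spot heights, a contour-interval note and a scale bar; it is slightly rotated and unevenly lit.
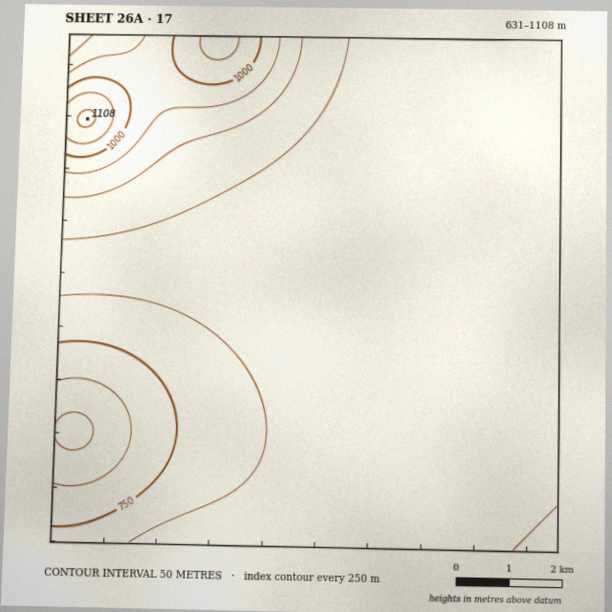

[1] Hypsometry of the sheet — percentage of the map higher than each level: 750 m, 93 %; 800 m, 83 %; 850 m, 18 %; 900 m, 11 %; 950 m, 7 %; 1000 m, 3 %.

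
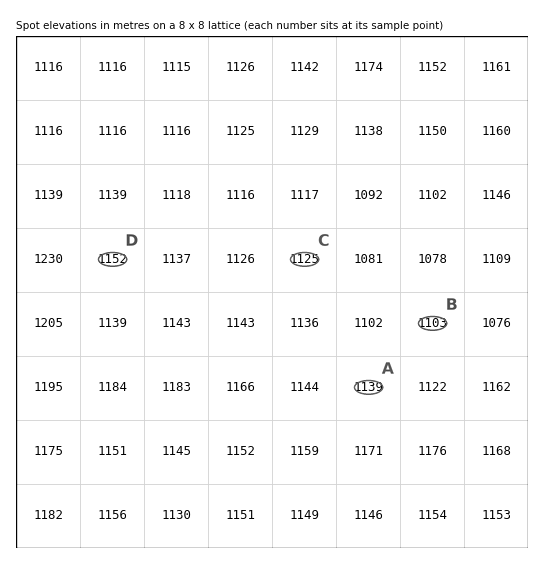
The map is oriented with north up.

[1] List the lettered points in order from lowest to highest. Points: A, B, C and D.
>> B C A D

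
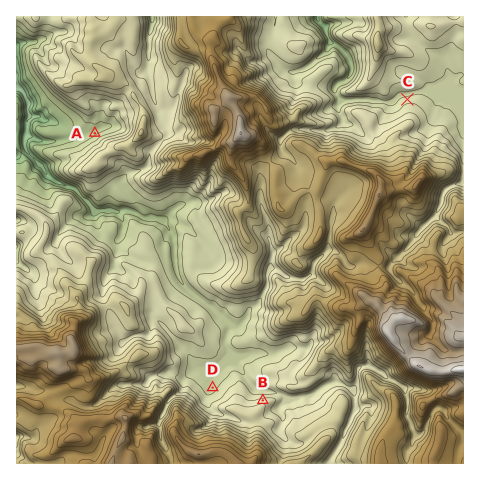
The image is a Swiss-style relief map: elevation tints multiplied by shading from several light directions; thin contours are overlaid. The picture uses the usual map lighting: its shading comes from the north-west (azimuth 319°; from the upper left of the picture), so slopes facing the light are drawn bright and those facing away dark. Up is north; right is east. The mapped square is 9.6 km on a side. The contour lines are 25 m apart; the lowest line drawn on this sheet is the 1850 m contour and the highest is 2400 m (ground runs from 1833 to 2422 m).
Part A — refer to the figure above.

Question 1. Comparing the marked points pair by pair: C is above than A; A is below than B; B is above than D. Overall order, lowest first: A D C B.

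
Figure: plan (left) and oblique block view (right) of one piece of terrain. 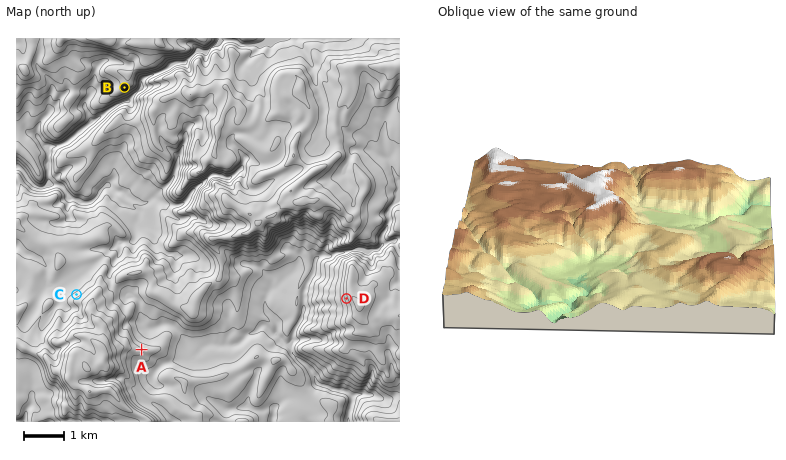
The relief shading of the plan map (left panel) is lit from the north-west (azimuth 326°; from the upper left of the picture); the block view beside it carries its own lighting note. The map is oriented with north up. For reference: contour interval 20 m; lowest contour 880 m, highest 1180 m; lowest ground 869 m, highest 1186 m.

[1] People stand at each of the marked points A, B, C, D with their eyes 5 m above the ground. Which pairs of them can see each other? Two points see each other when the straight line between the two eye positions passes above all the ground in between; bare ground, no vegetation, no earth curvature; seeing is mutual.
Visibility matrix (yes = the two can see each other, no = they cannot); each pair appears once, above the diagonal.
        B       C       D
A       no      no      yes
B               yes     no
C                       no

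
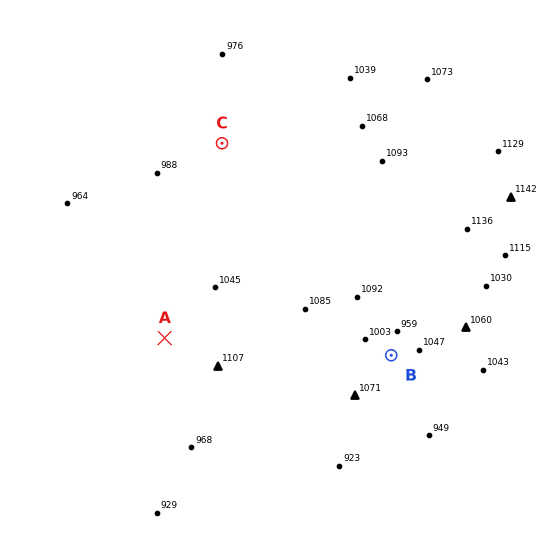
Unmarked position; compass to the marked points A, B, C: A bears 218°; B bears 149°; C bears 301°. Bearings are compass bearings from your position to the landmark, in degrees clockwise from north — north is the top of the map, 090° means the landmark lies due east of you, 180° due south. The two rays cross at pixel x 287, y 182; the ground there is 1050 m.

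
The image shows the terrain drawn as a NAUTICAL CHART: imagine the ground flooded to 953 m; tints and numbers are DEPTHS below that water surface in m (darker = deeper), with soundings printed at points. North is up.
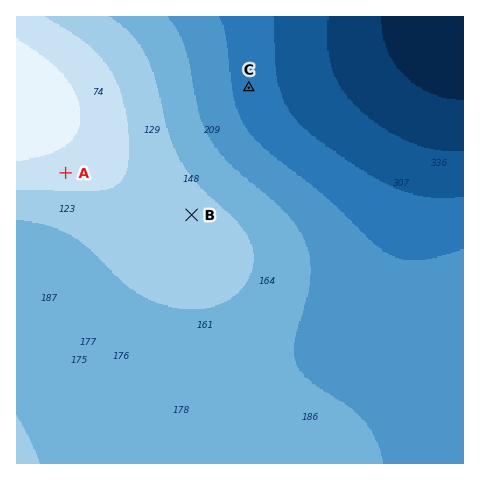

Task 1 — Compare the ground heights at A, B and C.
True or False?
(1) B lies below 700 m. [False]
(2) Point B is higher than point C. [True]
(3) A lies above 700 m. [True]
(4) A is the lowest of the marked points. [False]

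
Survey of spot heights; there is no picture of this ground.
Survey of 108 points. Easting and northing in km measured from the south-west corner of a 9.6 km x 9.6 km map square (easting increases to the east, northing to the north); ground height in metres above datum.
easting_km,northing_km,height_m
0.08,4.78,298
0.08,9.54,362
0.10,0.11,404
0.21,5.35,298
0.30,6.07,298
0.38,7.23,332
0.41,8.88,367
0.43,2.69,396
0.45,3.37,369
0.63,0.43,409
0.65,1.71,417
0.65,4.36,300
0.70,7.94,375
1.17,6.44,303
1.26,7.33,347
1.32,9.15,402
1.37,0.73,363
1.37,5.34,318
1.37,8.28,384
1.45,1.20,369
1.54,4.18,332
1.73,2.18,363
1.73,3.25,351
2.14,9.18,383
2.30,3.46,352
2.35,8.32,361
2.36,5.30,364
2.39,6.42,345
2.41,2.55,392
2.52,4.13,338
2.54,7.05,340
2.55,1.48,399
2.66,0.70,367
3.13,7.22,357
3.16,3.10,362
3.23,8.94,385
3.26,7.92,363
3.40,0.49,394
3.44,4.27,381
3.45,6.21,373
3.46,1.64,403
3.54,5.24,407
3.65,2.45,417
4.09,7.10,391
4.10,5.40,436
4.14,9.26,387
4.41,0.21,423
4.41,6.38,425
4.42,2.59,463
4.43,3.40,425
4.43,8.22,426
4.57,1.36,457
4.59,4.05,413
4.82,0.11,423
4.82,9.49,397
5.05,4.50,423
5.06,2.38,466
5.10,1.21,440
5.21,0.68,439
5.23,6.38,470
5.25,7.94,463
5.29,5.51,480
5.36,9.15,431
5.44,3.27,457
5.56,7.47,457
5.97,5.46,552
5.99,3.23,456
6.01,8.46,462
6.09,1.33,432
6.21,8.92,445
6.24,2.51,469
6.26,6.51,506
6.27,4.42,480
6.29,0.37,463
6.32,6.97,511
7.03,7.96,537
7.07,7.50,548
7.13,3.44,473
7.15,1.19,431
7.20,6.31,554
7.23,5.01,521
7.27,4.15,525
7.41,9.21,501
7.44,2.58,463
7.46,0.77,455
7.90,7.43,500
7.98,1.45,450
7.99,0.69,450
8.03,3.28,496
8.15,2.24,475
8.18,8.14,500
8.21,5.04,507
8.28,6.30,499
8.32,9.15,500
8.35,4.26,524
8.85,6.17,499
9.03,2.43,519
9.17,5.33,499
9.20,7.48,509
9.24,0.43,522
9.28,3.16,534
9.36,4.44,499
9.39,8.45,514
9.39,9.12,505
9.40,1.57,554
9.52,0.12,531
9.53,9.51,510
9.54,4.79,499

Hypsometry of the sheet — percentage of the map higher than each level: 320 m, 95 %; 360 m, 84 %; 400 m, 62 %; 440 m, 49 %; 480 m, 28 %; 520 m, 8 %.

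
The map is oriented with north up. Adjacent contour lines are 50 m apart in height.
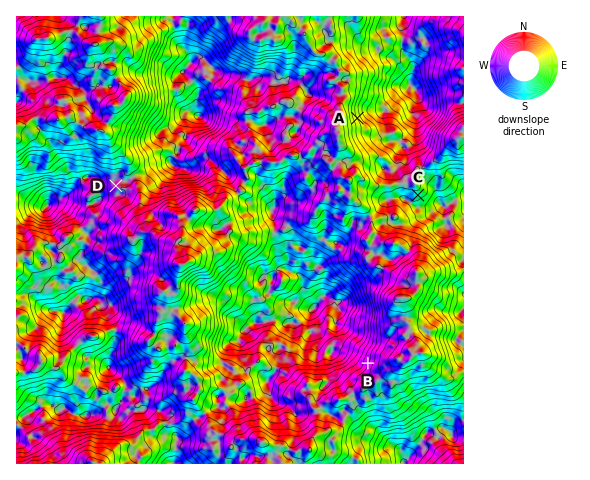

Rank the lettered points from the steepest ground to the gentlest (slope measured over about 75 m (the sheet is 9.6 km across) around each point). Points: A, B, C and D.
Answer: A B C D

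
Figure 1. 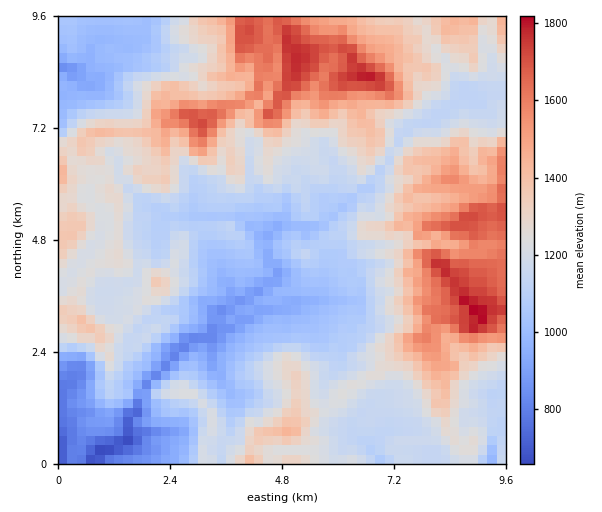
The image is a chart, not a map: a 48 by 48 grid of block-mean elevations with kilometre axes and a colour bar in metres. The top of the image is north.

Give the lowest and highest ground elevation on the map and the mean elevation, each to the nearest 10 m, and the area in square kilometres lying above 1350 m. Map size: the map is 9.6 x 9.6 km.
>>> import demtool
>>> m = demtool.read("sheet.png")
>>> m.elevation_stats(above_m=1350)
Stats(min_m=640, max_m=1840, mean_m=1240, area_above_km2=25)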